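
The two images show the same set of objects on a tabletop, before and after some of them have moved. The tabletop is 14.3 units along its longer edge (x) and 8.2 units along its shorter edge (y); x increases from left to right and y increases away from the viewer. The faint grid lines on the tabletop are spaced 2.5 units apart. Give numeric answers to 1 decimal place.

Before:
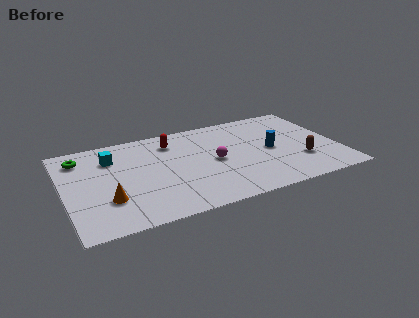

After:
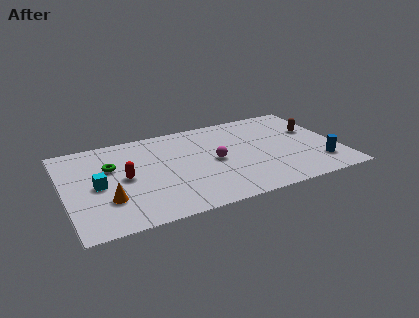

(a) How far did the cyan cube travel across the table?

2.4

The cyan cube was near (2.6, 6.1) before and (1.7, 3.9) after, so it travelled √(0.9² + 2.2²) ≈ 2.4 units.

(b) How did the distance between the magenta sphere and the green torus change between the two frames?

-1.8

They were about 7.3 units apart before and 5.5 after — 1.8 units closer together.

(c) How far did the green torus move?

2.0

The green torus moved from about (1.0, 6.6) to (2.5, 5.3), a distance of √(1.5² + 1.3²) ≈ 2.0.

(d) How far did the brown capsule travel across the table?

2.8

The brown capsule was near (12.2, 2.5) before and (13.2, 5.1) after, so it travelled √(1.0² + 2.6²) ≈ 2.8 units.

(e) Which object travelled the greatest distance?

the red capsule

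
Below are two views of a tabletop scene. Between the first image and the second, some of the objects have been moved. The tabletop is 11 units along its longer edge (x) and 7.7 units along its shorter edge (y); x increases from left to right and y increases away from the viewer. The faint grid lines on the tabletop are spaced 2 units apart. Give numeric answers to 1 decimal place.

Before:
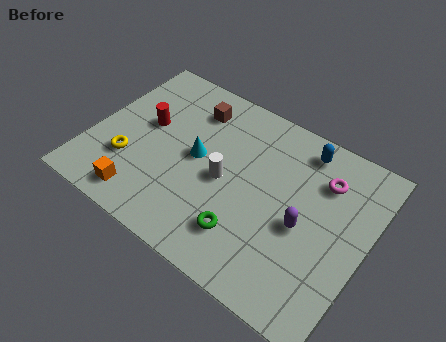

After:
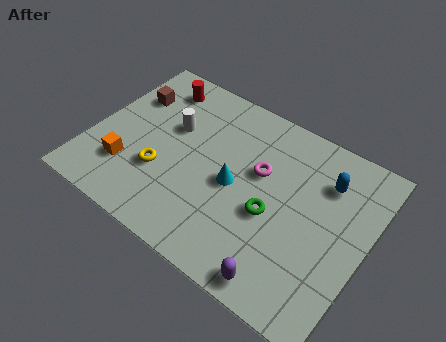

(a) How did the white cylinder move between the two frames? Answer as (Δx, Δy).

(-2.4, 1.2)

The white cylinder was at about (5.4, 3.6) and moved to about (3.0, 4.8).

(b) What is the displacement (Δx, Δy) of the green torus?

(0.8, 1.4)

The green torus started near (6.6, 1.8) and ended near (7.4, 3.2).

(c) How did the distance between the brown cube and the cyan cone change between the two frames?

+2.8

They were about 2.2 units apart before and 5.0 after — 2.8 units further apart.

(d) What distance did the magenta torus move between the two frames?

2.6

The magenta torus was near (9.0, 5.7) before and (6.6, 4.7) after, so it travelled √(2.4² + 1.0²) ≈ 2.6 units.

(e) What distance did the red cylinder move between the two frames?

2.0

From (2.0, 4.4) to (2.0, 6.4), the red cylinder covered √(0.0² + 2.0²) ≈ 2.0 units.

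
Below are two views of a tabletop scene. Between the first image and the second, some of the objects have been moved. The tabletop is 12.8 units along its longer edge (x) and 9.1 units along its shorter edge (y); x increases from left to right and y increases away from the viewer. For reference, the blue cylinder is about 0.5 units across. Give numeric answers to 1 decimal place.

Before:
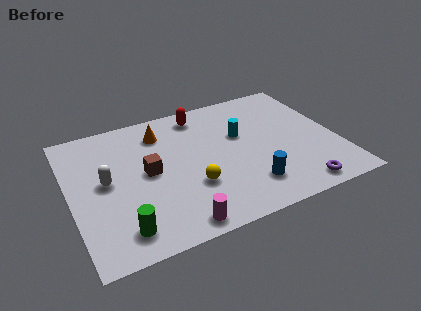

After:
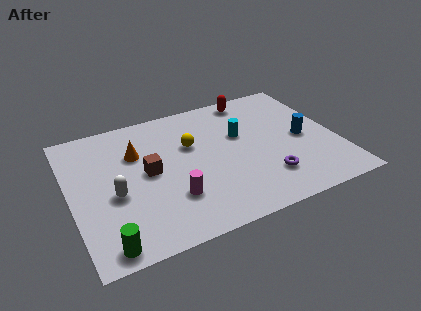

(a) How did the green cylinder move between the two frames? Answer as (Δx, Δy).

(-0.8, -0.6)

The green cylinder was at about (2.1, 1.5) and moved to about (1.3, 0.9).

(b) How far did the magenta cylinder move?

1.7

The magenta cylinder was near (4.6, 0.9) before and (4.6, 2.6) after, so it travelled √(0.0² + 1.7²) ≈ 1.7 units.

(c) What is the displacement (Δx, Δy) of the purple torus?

(-1.3, 1.2)

The purple torus started near (10.4, 1.0) and ended near (9.1, 2.2).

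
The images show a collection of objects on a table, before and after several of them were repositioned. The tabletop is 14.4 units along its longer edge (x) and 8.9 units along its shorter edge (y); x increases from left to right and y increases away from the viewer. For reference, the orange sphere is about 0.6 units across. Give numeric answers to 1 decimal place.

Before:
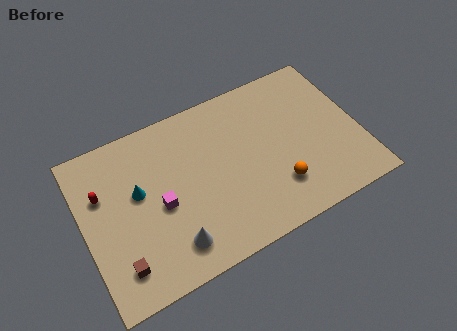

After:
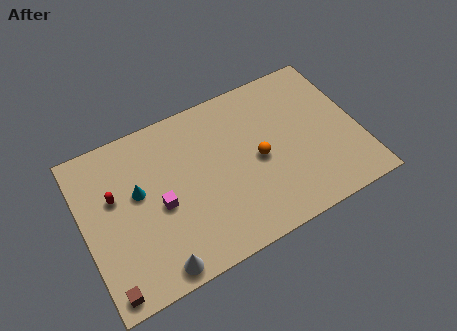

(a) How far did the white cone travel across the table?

1.2

From (4.2, 1.7) to (3.3, 0.9), the white cone covered √(0.9² + 0.8²) ≈ 1.2 units.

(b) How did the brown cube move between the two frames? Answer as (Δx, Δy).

(-0.7, -0.9)

The brown cube started near (1.5, 1.8) and ended near (0.8, 0.9).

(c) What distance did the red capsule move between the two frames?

0.7

From (1.1, 5.9) to (1.7, 5.5), the red capsule covered √(0.6² + 0.4²) ≈ 0.7 units.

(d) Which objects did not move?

the cyan cone and the magenta cube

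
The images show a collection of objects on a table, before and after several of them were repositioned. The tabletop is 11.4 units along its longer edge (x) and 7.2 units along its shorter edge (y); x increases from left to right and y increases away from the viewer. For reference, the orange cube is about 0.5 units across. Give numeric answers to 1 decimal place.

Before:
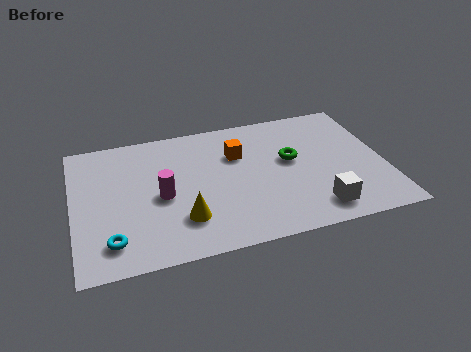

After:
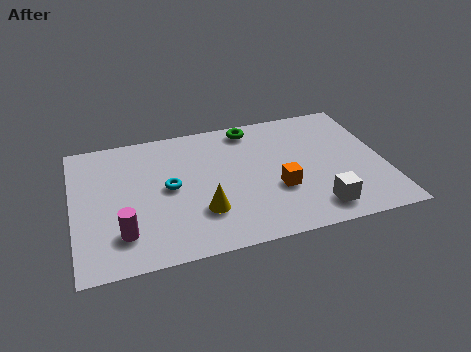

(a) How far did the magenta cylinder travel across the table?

2.2

The magenta cylinder was near (3.2, 3.3) before and (1.7, 1.7) after, so it travelled √(1.5² + 1.6²) ≈ 2.2 units.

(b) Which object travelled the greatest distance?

the cyan torus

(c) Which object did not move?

the white cube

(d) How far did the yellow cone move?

0.7

From (3.9, 1.9) to (4.6, 2.1), the yellow cone covered √(0.7² + 0.2²) ≈ 0.7 units.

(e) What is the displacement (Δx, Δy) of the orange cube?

(1.3, -2.3)

The orange cube started near (6.1, 4.9) and ended near (7.4, 2.6).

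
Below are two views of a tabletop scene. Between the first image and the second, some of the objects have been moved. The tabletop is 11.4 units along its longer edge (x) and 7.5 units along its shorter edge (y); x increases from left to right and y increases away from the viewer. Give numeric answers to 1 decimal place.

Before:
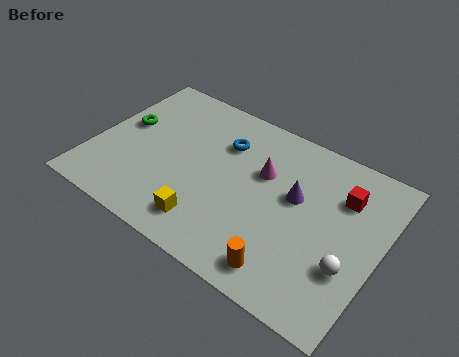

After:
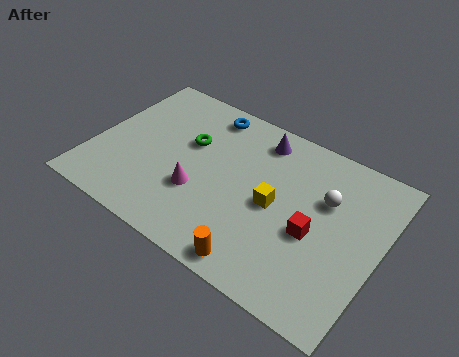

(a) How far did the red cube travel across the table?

2.3

From (9.7, 5.4) to (8.9, 3.2), the red cube covered √(0.8² + 2.2²) ≈ 2.3 units.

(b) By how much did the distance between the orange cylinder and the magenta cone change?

-0.7

The distance was about 4.0 in the first image and 3.3 in the second, so they moved 0.7 units closer together.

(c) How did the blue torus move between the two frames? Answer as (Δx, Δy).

(-0.9, 1.1)

The blue torus started near (4.9, 5.4) and ended near (4.0, 6.5).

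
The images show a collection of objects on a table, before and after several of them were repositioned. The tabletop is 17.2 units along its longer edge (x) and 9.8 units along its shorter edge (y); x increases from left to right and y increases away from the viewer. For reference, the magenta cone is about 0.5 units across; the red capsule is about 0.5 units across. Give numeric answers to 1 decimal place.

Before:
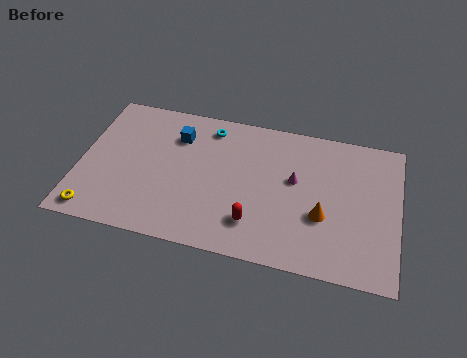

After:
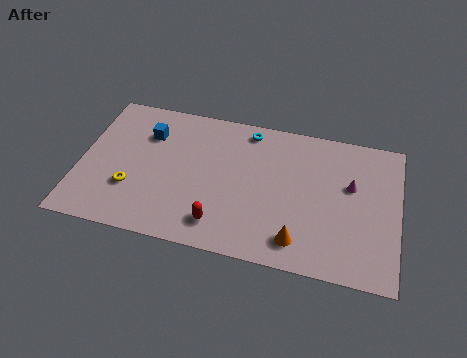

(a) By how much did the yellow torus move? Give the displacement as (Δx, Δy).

(1.8, 2.0)

From the two frames, the yellow torus sits at roughly (1.1, 1.1) before and (2.9, 3.1) after.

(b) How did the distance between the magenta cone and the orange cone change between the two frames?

+2.4

They were about 2.6 units apart before and 5.0 after — 2.4 units further apart.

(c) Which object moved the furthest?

the magenta cone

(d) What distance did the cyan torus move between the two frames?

2.1

From (6.8, 8.3) to (8.9, 8.6), the cyan torus covered √(2.1² + 0.3²) ≈ 2.1 units.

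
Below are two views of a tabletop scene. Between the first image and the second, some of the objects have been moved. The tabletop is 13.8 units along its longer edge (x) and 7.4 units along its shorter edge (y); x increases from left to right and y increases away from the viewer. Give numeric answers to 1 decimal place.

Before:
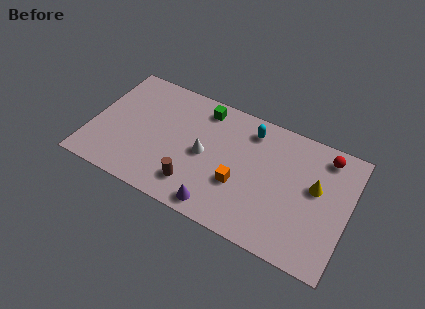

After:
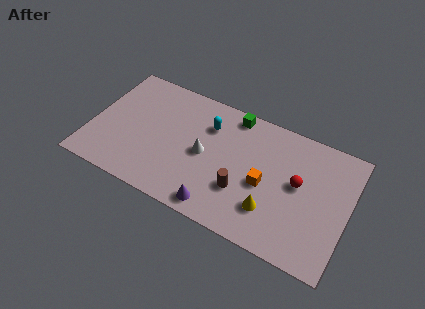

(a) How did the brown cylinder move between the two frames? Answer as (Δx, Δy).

(2.5, 0.8)

The brown cylinder was at about (5.8, 1.6) and moved to about (8.3, 2.4).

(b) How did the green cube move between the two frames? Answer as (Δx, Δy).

(1.6, 0.3)

The green cube started near (5.7, 6.3) and ended near (7.3, 6.6).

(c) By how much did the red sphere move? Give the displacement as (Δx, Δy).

(-1.2, -2.2)

From the two frames, the red sphere sits at roughly (12.3, 6.3) before and (11.1, 4.1) after.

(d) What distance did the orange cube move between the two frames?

1.4

The orange cube moved from about (8.1, 2.7) to (9.4, 3.3), a distance of √(1.3² + 0.6²) ≈ 1.4.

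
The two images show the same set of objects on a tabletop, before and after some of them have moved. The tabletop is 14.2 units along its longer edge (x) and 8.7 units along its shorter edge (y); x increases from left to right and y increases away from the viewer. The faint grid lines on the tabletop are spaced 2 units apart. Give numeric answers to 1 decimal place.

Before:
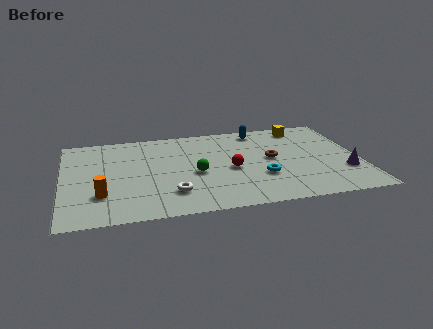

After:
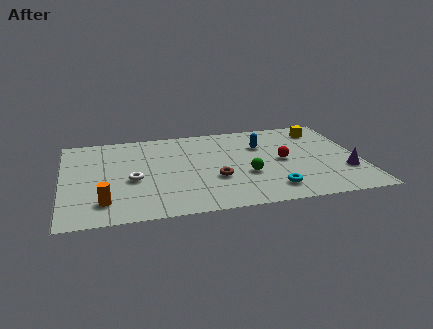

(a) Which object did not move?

the purple cone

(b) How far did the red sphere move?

2.5

The red sphere was near (8.0, 3.9) before and (10.5, 4.3) after, so it travelled √(2.5² + 0.4²) ≈ 2.5 units.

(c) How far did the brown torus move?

3.2

The brown torus moved from about (10.0, 4.6) to (7.2, 3.1), a distance of √(2.8² + 1.5²) ≈ 3.2.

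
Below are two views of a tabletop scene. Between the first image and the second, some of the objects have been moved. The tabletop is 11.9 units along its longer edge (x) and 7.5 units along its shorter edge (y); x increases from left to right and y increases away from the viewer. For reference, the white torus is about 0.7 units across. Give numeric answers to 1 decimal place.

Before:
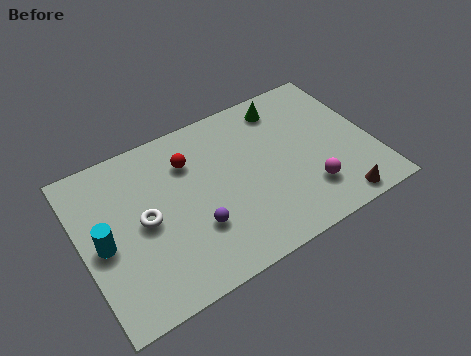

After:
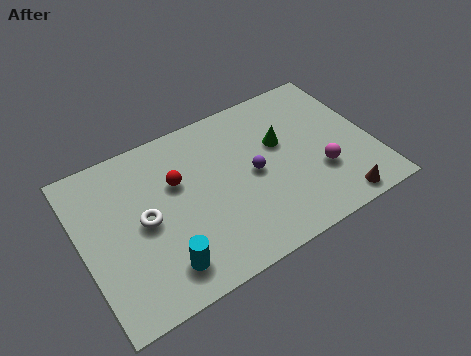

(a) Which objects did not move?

the brown cone and the white torus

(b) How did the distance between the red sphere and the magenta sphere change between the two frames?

+0.4

The distance was about 5.7 in the first image and 6.1 in the second, so they moved 0.4 units further apart.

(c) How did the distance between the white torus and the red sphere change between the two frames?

-0.9

Before: roughly 2.8 units apart; after: 1.9. That's 0.9 units closer together.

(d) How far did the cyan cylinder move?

3.0

From (0.8, 3.5) to (2.9, 1.4), the cyan cylinder covered √(2.1² + 2.1²) ≈ 3.0 units.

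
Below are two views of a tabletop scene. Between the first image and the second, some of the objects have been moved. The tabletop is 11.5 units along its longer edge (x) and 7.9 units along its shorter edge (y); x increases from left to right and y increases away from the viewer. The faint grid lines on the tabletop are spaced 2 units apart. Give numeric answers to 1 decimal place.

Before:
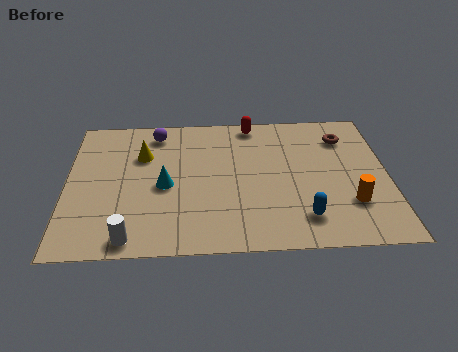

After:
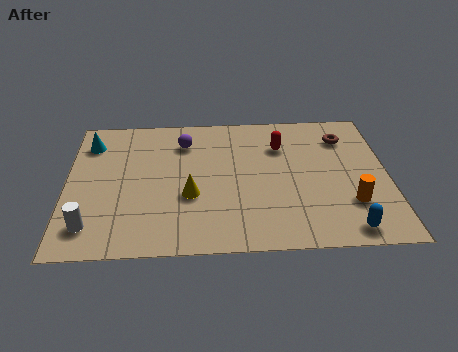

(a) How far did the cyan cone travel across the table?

3.7

The cyan cone moved from about (3.5, 3.6) to (0.8, 6.2), a distance of √(2.7² + 2.6²) ≈ 3.7.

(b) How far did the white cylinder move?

1.6

From (2.3, 0.8) to (0.9, 1.5), the white cylinder covered √(1.4² + 0.7²) ≈ 1.6 units.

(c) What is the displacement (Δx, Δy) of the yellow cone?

(1.7, -2.4)

The yellow cone started near (2.7, 5.4) and ended near (4.4, 3.0).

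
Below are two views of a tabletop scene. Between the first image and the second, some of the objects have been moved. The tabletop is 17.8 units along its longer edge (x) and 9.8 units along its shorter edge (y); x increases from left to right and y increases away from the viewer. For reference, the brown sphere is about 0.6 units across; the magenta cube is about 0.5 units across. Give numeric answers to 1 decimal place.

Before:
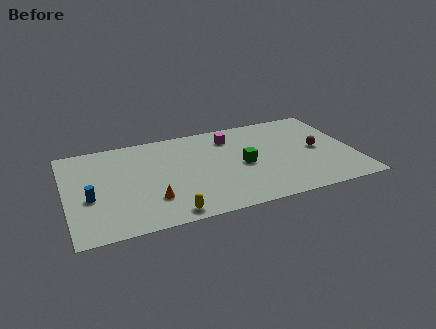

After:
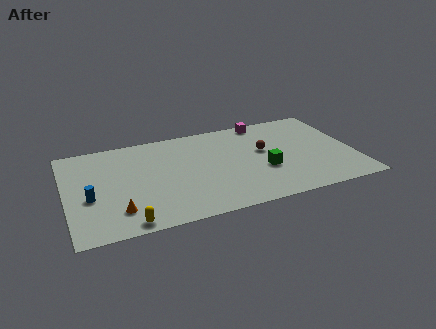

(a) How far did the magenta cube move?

2.5

From (10.4, 7.8) to (12.6, 8.9), the magenta cube covered √(2.2² + 1.1²) ≈ 2.5 units.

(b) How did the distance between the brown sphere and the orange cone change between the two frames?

-0.8

The distance was about 10.7 in the first image and 9.9 in the second, so they moved 0.8 units closer together.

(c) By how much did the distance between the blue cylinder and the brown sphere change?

-3.2

Before: roughly 14.2 units apart; after: 11.0. That's 3.2 units closer together.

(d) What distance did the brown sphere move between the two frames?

3.4

The brown sphere was near (15.6, 4.9) before and (12.3, 5.7) after, so it travelled √(3.3² + 0.8²) ≈ 3.4 units.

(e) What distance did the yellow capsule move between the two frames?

2.5

The yellow capsule moved from about (6.0, 1.0) to (3.5, 0.9), a distance of √(2.5² + 0.1²) ≈ 2.5.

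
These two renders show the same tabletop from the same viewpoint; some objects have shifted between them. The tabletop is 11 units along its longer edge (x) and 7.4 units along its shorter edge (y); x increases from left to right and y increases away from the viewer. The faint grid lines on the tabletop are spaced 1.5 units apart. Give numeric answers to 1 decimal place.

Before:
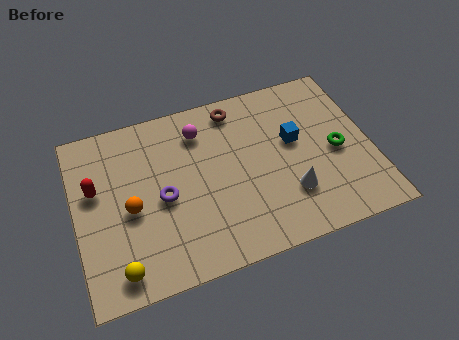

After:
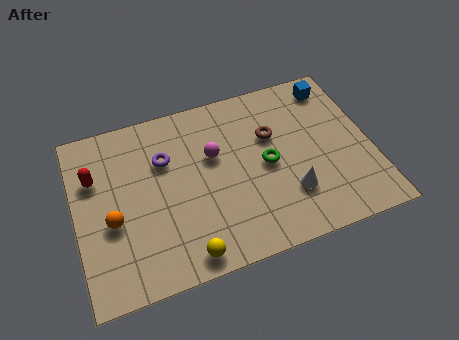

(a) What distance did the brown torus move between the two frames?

2.0

From (6.2, 6.4) to (7.4, 4.8), the brown torus covered √(1.2² + 1.6²) ≈ 2.0 units.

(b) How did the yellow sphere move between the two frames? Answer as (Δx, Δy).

(2.4, -0.2)

The yellow sphere was at about (1.4, 1.0) and moved to about (3.8, 0.8).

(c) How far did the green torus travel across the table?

2.6

The green torus was near (9.7, 3.4) before and (7.1, 3.6) after, so it travelled √(2.6² + 0.2²) ≈ 2.6 units.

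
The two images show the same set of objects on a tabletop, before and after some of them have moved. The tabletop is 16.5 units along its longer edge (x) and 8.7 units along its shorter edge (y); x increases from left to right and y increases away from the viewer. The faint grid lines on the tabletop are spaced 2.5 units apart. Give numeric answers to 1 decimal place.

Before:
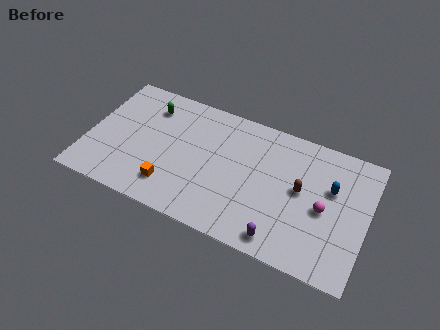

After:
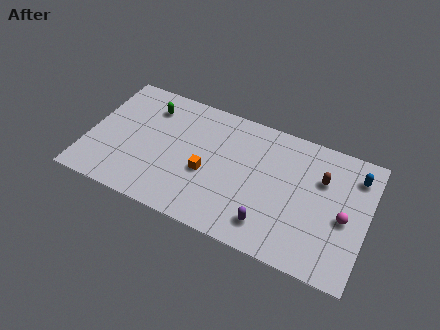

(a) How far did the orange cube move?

2.5

The orange cube was near (5.2, 1.9) before and (7.1, 3.6) after, so it travelled √(1.9² + 1.7²) ≈ 2.5 units.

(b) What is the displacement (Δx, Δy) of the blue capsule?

(1.3, 1.4)

From the two frames, the blue capsule sits at roughly (14.3, 5.5) before and (15.6, 6.9) after.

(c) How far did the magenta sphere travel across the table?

1.2

From (14.0, 4.0) to (15.2, 3.9), the magenta sphere covered √(1.2² + 0.1²) ≈ 1.2 units.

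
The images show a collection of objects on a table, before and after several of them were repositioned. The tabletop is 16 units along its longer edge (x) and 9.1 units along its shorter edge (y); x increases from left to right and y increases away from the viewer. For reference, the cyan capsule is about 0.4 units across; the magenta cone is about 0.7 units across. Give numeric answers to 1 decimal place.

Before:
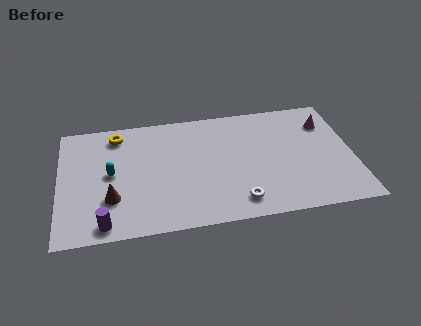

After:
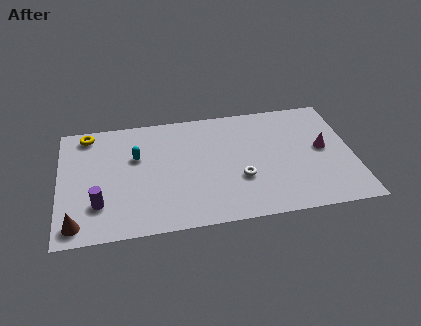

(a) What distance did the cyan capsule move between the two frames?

1.8

From (2.8, 4.7) to (4.2, 5.8), the cyan capsule covered √(1.4² + 1.1²) ≈ 1.8 units.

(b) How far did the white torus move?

1.7

The white torus moved from about (9.6, 1.5) to (9.8, 3.2), a distance of √(0.2² + 1.7²) ≈ 1.7.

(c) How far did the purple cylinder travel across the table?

1.5

From (2.4, 1.0) to (2.1, 2.5), the purple cylinder covered √(0.3² + 1.5²) ≈ 1.5 units.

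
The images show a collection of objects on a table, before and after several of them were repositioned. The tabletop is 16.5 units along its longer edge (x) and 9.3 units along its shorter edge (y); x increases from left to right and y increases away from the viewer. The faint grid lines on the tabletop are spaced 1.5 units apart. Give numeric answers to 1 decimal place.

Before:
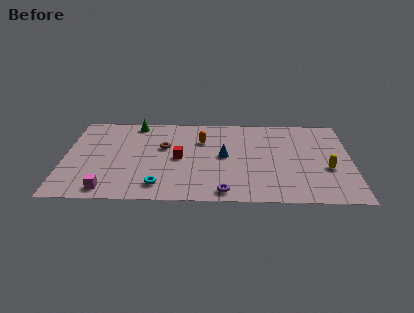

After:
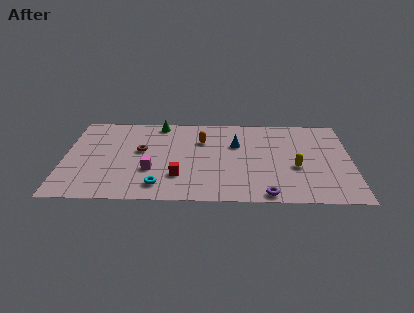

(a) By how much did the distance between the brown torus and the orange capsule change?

+1.4

They were about 2.3 units apart before and 3.7 after — 1.4 units further apart.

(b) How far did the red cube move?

1.9

The red cube was near (6.6, 4.5) before and (6.6, 2.6) after, so it travelled √(0.0² + 1.9²) ≈ 1.9 units.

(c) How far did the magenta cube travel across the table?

3.2

From (2.6, 1.1) to (5.0, 3.2), the magenta cube covered √(2.4² + 2.1²) ≈ 3.2 units.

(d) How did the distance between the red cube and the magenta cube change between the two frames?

-3.5

Before: roughly 5.2 units apart; after: 1.7. That's 3.5 units closer together.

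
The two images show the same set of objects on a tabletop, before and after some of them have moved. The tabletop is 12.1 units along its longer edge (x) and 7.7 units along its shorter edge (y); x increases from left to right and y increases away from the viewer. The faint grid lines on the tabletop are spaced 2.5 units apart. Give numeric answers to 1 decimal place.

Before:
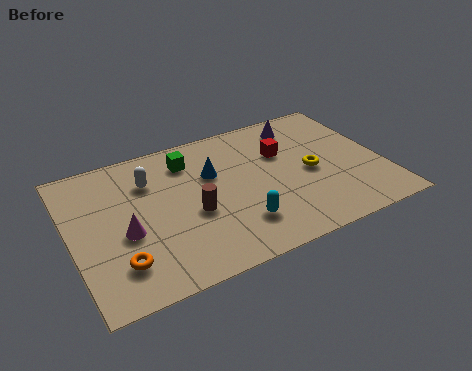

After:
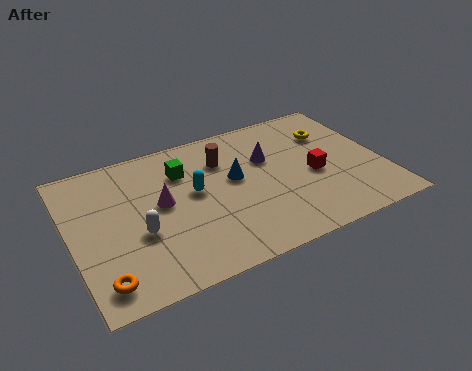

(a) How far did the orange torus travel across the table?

0.9

The orange torus moved from about (1.6, 1.8) to (0.9, 1.2), a distance of √(0.7² + 0.6²) ≈ 0.9.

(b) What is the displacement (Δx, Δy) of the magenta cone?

(1.5, 1.0)

The magenta cone was at about (2.0, 3.2) and moved to about (3.5, 4.2).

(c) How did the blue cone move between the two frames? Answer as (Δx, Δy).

(0.8, -0.6)

The blue cone was at about (5.6, 5.0) and moved to about (6.4, 4.4).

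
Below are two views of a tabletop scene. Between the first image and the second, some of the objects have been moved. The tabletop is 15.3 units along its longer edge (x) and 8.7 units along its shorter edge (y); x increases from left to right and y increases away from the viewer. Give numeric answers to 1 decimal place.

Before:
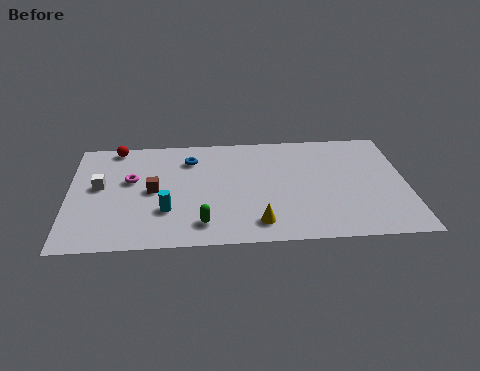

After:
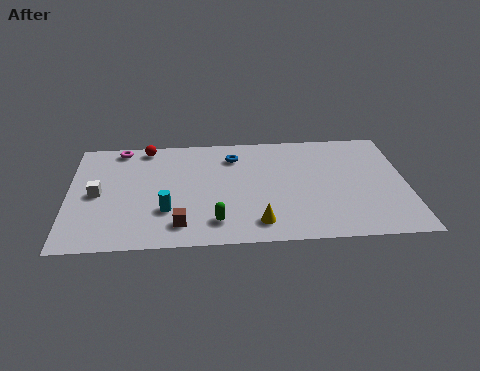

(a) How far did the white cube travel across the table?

0.6

From (1.4, 4.8) to (1.3, 4.2), the white cube covered √(0.1² + 0.6²) ≈ 0.6 units.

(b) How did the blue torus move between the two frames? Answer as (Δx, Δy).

(2.0, 0.1)

The blue torus was at about (5.5, 6.7) and moved to about (7.5, 6.8).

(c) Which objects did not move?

the cyan cylinder and the yellow cone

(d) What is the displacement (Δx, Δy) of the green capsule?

(0.6, 0.1)

From the two frames, the green capsule sits at roughly (6.0, 1.6) before and (6.6, 1.7) after.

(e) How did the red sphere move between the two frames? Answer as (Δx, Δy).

(1.4, -0.1)

The red sphere was at about (2.1, 7.9) and moved to about (3.5, 7.8).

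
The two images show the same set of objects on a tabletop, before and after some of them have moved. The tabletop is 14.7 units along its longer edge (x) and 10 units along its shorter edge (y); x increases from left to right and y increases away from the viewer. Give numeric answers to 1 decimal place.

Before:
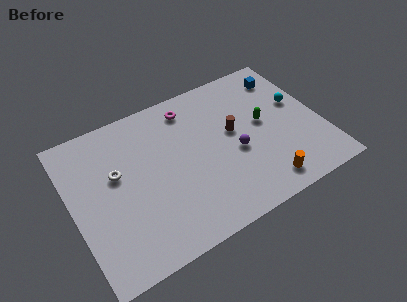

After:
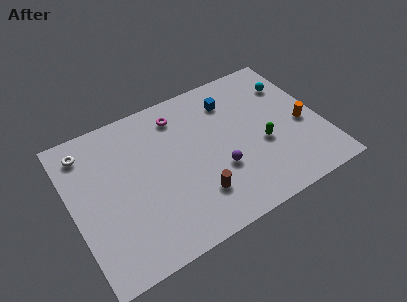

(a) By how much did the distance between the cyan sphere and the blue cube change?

+1.4

They were about 2.2 units apart before and 3.6 after — 1.4 units further apart.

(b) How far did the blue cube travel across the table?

3.4

From (13.2, 8.1) to (9.8, 7.8), the blue cube covered √(3.4² + 0.3²) ≈ 3.4 units.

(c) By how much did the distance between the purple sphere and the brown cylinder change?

+0.4

The distance was about 1.4 in the first image and 1.8 in the second, so they moved 0.4 units further apart.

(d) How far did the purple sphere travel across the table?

1.3

The purple sphere moved from about (9.5, 4.2) to (8.4, 3.5), a distance of √(1.1² + 0.7²) ≈ 1.3.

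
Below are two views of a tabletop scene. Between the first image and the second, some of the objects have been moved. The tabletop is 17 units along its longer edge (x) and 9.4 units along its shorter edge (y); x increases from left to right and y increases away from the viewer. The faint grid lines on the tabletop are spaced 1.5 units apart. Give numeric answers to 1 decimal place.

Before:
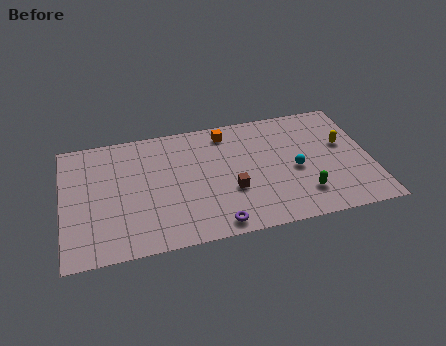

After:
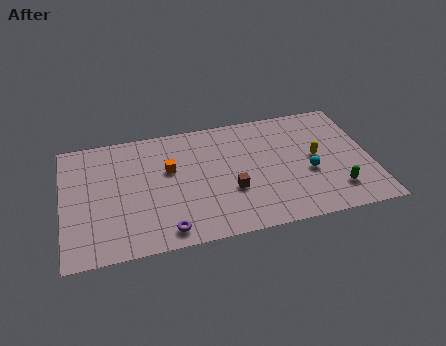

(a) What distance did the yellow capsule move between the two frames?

1.7

From (15.6, 5.6) to (14.0, 4.9), the yellow capsule covered √(1.6² + 0.7²) ≈ 1.7 units.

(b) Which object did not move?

the brown cube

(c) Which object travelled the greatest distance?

the orange cube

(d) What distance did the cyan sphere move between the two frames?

0.8

The cyan sphere was near (12.8, 4.2) before and (13.5, 3.8) after, so it travelled √(0.7² + 0.4²) ≈ 0.8 units.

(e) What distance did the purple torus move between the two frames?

2.7

From (8.2, 1.0) to (5.5, 1.2), the purple torus covered √(2.7² + 0.2²) ≈ 2.7 units.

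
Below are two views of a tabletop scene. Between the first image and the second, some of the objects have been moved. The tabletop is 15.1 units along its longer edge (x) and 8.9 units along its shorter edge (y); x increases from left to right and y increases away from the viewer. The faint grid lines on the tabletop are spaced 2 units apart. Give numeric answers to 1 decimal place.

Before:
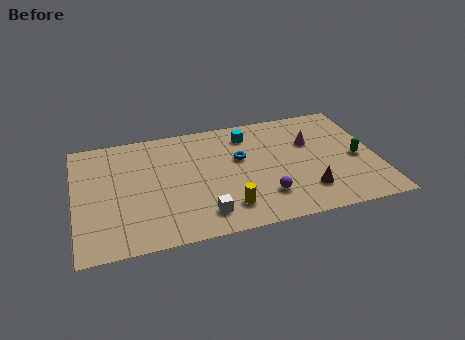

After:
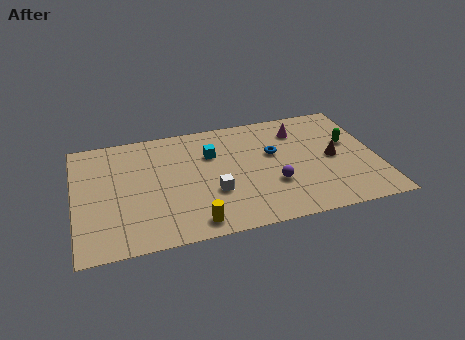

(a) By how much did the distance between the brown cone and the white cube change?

+1.0

The distance was about 5.2 in the first image and 6.2 in the second, so they moved 1.0 units further apart.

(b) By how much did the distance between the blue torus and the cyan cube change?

+1.3

They were about 1.9 units apart before and 3.2 after — 1.3 units further apart.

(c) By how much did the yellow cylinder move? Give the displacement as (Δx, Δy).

(-1.7, -0.7)

The yellow cylinder started near (7.4, 1.8) and ended near (5.7, 1.1).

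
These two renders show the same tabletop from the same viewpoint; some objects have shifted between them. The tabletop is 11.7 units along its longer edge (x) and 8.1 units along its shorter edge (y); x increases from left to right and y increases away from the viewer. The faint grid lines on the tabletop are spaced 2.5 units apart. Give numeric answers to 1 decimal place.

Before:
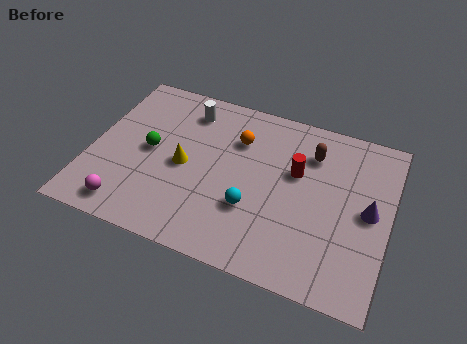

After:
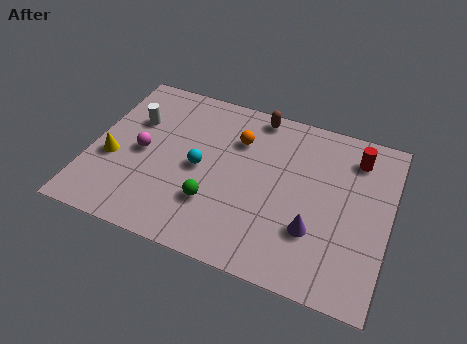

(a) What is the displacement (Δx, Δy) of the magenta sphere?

(0.2, 2.8)

From the two frames, the magenta sphere sits at roughly (1.8, 1.1) before and (2.0, 3.9) after.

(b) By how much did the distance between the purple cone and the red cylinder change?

+1.2

They were about 3.0 units apart before and 4.2 after — 1.2 units further apart.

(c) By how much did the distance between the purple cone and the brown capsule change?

+2.4

The distance was about 3.1 in the first image and 5.5 in the second, so they moved 2.4 units further apart.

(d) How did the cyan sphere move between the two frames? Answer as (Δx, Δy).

(-2.2, 1.2)

The cyan sphere started near (6.5, 2.7) and ended near (4.3, 3.9).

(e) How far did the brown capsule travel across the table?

2.6

The brown capsule was near (8.5, 6.1) before and (6.2, 7.3) after, so it travelled √(2.3² + 1.2²) ≈ 2.6 units.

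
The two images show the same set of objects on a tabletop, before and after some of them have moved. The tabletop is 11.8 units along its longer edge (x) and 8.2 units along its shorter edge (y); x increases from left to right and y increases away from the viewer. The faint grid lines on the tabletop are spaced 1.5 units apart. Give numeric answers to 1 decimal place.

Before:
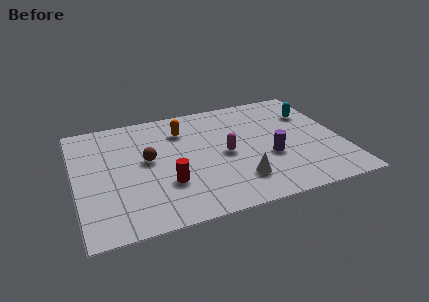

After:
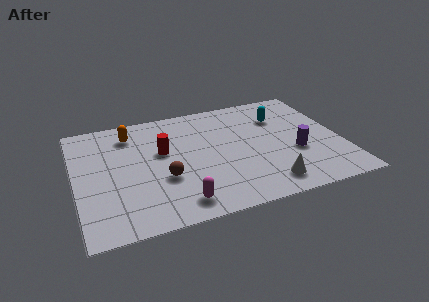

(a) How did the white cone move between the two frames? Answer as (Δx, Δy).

(1.2, -0.6)

The white cone started near (7.0, 1.9) and ended near (8.2, 1.3).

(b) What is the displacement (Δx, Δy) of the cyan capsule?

(-1.4, 0.1)

The cyan capsule was at about (10.7, 5.8) and moved to about (9.3, 5.9).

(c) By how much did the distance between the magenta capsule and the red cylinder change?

+0.7

Before: roughly 3.0 units apart; after: 3.7. That's 0.7 units further apart.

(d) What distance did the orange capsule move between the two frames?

2.3

The orange capsule moved from about (4.9, 6.2) to (2.6, 6.6), a distance of √(2.3² + 0.4²) ≈ 2.3.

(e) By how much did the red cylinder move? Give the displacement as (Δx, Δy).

(0.0, 2.3)

From the two frames, the red cylinder sits at roughly (3.9, 2.6) before and (3.9, 4.9) after.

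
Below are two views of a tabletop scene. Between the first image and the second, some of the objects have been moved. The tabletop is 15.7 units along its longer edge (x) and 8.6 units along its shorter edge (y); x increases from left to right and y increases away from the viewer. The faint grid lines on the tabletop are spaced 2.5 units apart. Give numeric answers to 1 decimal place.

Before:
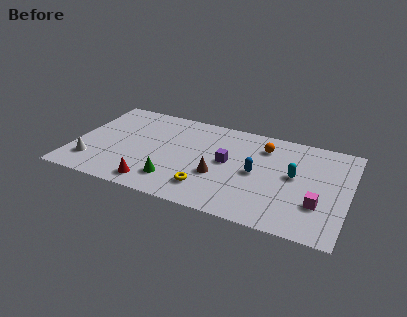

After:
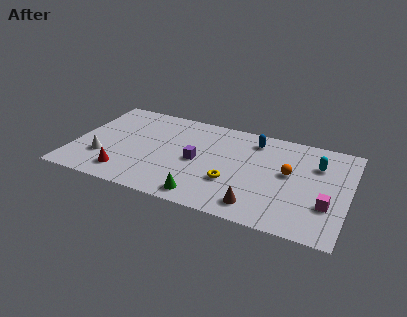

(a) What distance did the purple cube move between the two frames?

1.8

From (8.8, 4.6) to (7.1, 4.1), the purple cube covered √(1.7² + 0.5²) ≈ 1.8 units.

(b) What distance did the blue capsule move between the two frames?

2.9

The blue capsule was near (10.5, 4.2) before and (10.1, 7.1) after, so it travelled √(0.4² + 2.9²) ≈ 2.9 units.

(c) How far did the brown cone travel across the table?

3.0

The brown cone was near (8.4, 3.2) before and (10.8, 1.4) after, so it travelled √(2.4² + 1.8²) ≈ 3.0 units.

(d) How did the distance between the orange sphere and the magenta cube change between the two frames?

-2.2

The distance was about 5.2 in the first image and 3.0 in the second, so they moved 2.2 units closer together.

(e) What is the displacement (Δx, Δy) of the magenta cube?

(0.5, 0.1)

The magenta cube started near (14.1, 2.7) and ended near (14.6, 2.8).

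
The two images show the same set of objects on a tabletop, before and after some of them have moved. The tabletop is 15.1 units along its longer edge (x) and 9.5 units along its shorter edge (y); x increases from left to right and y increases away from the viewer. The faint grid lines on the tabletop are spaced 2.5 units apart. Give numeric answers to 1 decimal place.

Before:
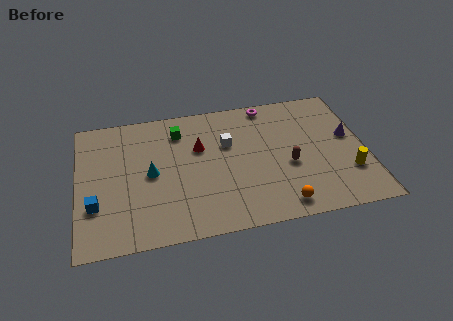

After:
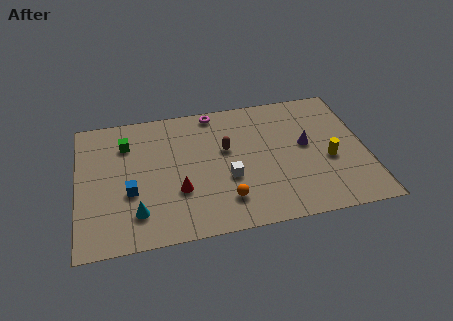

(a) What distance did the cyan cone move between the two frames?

2.7

The cyan cone moved from about (3.8, 4.7) to (3.0, 2.1), a distance of √(0.8² + 2.6²) ≈ 2.7.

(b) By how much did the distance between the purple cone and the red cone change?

-0.8

Before: roughly 7.9 units apart; after: 7.1. That's 0.8 units closer together.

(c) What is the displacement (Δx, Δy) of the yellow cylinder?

(-1.0, 1.1)

The yellow cylinder was at about (14.1, 2.8) and moved to about (13.1, 3.9).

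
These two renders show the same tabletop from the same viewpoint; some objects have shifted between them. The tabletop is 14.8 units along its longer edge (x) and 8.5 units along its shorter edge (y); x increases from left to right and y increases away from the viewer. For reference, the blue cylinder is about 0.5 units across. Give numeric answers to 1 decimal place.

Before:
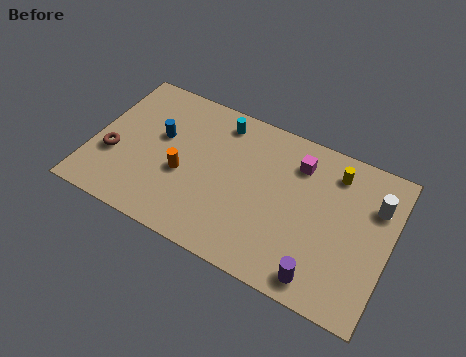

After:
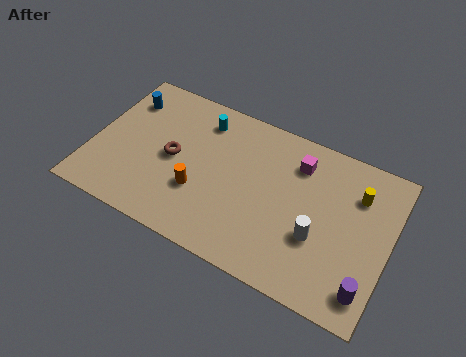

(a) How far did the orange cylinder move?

1.1

The orange cylinder moved from about (4.6, 3.5) to (5.5, 2.9), a distance of √(0.9² + 0.6²) ≈ 1.1.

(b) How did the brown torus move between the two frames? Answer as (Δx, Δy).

(2.9, 1.1)

The brown torus started near (1.1, 3.1) and ended near (4.0, 4.2).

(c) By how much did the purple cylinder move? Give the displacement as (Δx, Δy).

(2.2, 0.4)

From the two frames, the purple cylinder sits at roughly (11.8, 1.1) before and (14.0, 1.5) after.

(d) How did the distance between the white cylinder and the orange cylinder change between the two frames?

-3.7

The distance was about 9.6 in the first image and 5.9 in the second, so they moved 3.7 units closer together.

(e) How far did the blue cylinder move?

2.4

The blue cylinder was near (3.2, 5.1) before and (1.2, 6.5) after, so it travelled √(2.0² + 1.4²) ≈ 2.4 units.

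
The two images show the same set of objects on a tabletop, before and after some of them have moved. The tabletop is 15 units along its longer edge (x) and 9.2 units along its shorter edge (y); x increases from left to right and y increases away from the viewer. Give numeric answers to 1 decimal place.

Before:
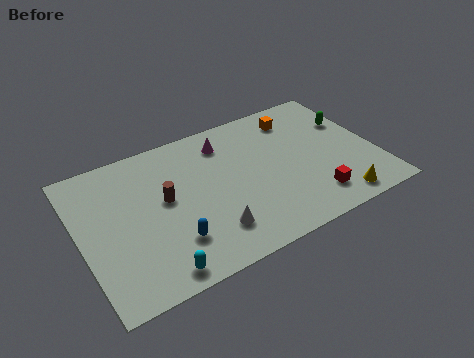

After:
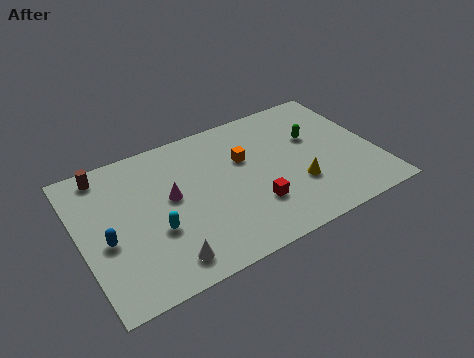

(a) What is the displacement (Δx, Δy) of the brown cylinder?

(-2.7, 3.0)

The brown cylinder was at about (4.3, 5.1) and moved to about (1.6, 8.1).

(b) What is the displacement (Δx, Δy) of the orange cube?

(-3.0, -1.6)

The orange cube was at about (11.5, 7.5) and moved to about (8.5, 5.9).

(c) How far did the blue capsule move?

3.4

The blue capsule was near (4.3, 2.4) before and (1.2, 3.9) after, so it travelled √(3.1² + 1.5²) ≈ 3.4 units.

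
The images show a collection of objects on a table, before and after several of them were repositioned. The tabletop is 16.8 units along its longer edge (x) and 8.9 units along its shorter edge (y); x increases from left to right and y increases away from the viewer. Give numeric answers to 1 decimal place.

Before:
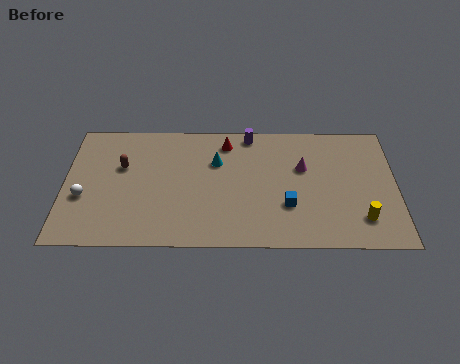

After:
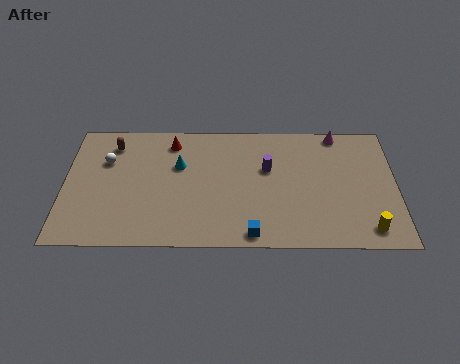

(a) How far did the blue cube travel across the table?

2.7

The blue cube moved from about (11.3, 2.9) to (9.5, 0.9), a distance of √(1.8² + 2.0²) ≈ 2.7.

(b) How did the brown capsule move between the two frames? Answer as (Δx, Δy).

(-0.5, 1.6)

From the two frames, the brown capsule sits at roughly (2.9, 5.6) before and (2.4, 7.2) after.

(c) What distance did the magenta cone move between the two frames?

3.1

From (12.1, 5.6) to (13.9, 8.1), the magenta cone covered √(1.8² + 2.5²) ≈ 3.1 units.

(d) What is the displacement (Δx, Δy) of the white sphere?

(1.1, 2.6)

The white sphere was at about (1.0, 3.4) and moved to about (2.1, 6.0).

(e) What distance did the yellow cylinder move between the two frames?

0.8

The yellow cylinder was near (15.0, 2.0) before and (15.3, 1.3) after, so it travelled √(0.3² + 0.7²) ≈ 0.8 units.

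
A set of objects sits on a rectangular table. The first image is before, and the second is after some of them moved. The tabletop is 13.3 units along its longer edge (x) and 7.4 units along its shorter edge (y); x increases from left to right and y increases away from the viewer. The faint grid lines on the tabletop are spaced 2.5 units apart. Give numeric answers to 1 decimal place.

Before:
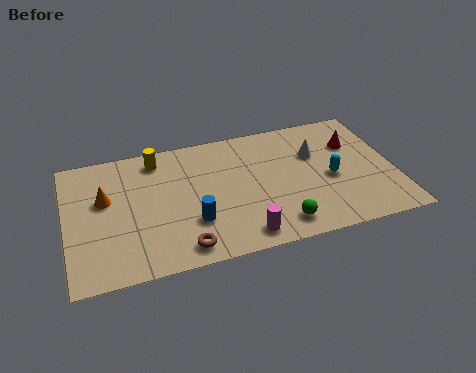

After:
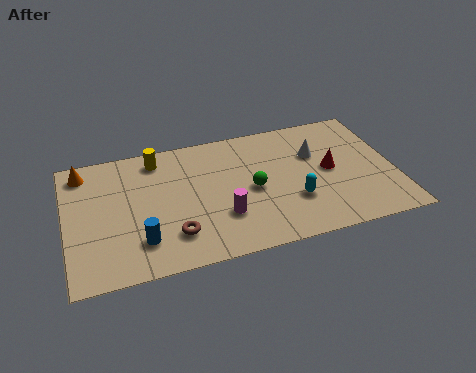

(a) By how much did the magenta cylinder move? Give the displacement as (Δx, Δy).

(-0.7, 1.3)

The magenta cylinder started near (6.9, 1.0) and ended near (6.2, 2.3).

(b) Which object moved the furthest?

the green sphere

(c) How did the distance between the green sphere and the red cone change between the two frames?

-2.0

The distance was about 5.2 in the first image and 3.2 in the second, so they moved 2.0 units closer together.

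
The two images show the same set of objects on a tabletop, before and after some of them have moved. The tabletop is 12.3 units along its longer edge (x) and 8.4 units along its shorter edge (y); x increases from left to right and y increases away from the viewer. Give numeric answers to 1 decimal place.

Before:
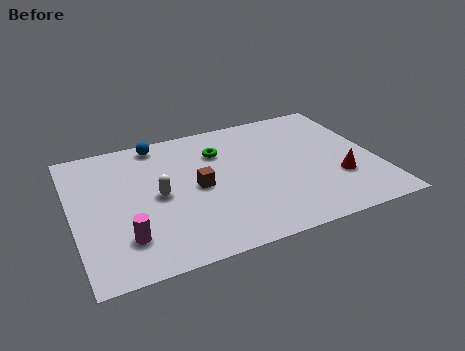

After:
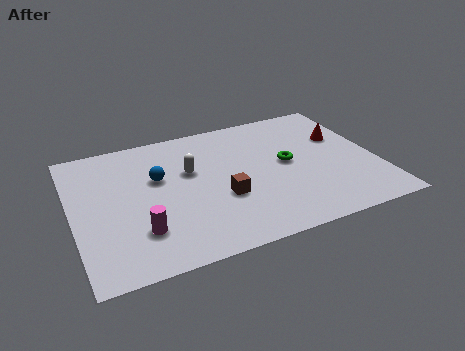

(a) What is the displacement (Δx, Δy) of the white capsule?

(1.4, 1.1)

From the two frames, the white capsule sits at roughly (3.4, 4.1) before and (4.8, 5.2) after.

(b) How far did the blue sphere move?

2.3

The blue sphere was near (3.7, 7.5) before and (3.5, 5.2) after, so it travelled √(0.2² + 2.3²) ≈ 2.3 units.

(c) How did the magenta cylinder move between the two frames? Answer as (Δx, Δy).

(0.6, 0.2)

The magenta cylinder was at about (1.9, 2.0) and moved to about (2.5, 2.2).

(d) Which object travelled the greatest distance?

the green torus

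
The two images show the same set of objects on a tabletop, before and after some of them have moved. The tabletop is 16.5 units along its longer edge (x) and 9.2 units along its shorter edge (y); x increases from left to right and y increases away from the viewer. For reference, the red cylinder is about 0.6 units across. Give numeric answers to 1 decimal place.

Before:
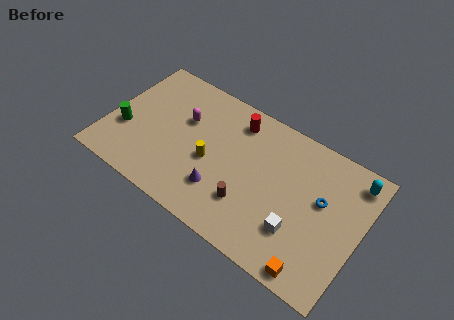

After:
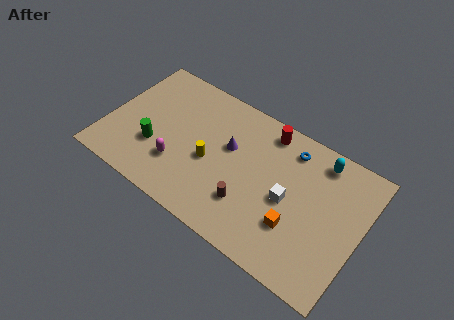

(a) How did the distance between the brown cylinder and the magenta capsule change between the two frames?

-1.2

The distance was about 5.9 in the first image and 4.7 in the second, so they moved 1.2 units closer together.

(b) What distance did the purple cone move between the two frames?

3.1

The purple cone moved from about (7.8, 2.5) to (7.8, 5.6), a distance of √(0.0² + 3.1²) ≈ 3.1.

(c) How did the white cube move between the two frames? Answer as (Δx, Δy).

(-0.9, 1.6)

From the two frames, the white cube sits at roughly (12.8, 2.7) before and (11.9, 4.3) after.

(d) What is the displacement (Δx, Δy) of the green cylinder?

(2.1, -0.2)

The green cylinder started near (1.2, 3.3) and ended near (3.3, 3.1).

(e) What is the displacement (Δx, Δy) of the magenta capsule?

(0.2, -3.2)

The magenta capsule was at about (4.7, 5.9) and moved to about (4.9, 2.7).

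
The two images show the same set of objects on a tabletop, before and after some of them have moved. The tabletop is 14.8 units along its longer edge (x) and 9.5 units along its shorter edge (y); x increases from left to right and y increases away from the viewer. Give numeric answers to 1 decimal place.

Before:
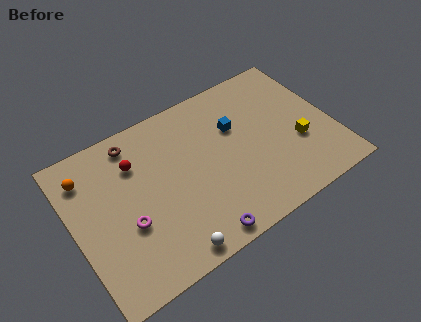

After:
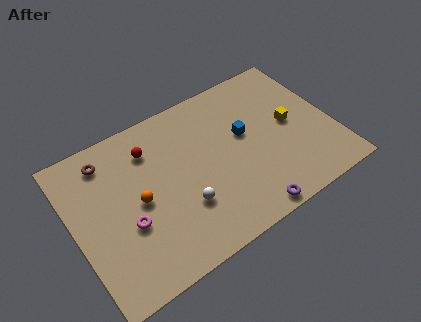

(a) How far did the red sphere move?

1.0

The red sphere was near (3.8, 6.9) before and (4.7, 7.3) after, so it travelled √(0.9² + 0.4²) ≈ 1.0 units.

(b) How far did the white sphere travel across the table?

2.4

The white sphere moved from about (4.7, 0.9) to (5.9, 3.0), a distance of √(1.2² + 2.1²) ≈ 2.4.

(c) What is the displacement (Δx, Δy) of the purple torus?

(2.8, -0.1)

From the two frames, the purple torus sits at roughly (6.4, 0.9) before and (9.2, 0.8) after.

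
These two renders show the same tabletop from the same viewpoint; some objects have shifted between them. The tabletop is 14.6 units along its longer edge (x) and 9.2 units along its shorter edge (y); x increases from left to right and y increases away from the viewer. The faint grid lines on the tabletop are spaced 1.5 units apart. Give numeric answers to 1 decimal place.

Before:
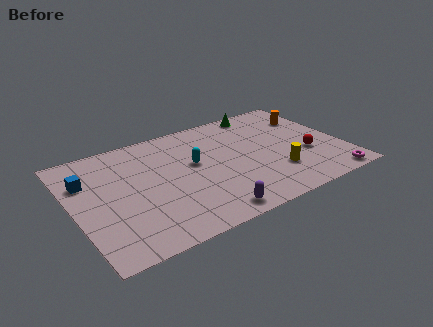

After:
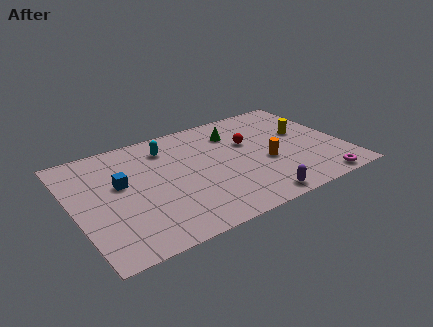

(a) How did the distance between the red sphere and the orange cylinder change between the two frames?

-1.2

They were about 3.4 units apart before and 2.2 after — 1.2 units closer together.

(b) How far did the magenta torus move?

0.7

From (13.4, 0.8) to (12.7, 0.8), the magenta torus covered √(0.7² + 0.0²) ≈ 0.7 units.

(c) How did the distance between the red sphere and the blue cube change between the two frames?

-5.0

The distance was about 12.1 in the first image and 7.1 in the second, so they moved 5.0 units closer together.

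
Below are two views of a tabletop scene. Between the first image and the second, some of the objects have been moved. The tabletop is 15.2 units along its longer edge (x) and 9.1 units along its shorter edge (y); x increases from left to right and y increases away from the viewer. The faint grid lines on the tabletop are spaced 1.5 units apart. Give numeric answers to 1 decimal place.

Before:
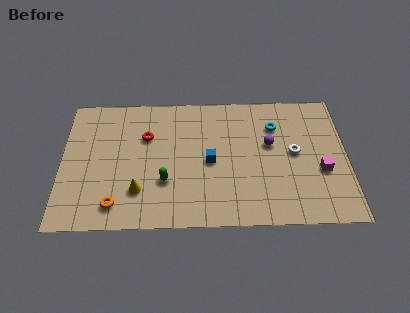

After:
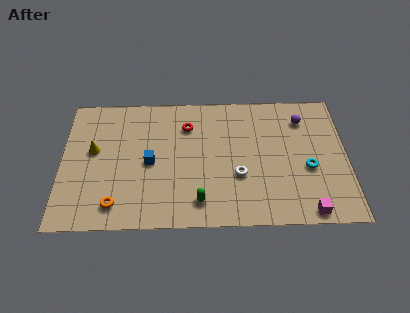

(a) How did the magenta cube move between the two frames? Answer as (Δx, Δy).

(-0.8, -2.7)

From the two frames, the magenta cube sits at roughly (13.8, 3.5) before and (13.0, 0.8) after.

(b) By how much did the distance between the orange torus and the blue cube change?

-2.4

The distance was about 5.7 in the first image and 3.3 in the second, so they moved 2.4 units closer together.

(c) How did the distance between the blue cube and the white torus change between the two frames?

+0.3

Before: roughly 4.5 units apart; after: 4.8. That's 0.3 units further apart.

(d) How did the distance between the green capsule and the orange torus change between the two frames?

+1.4

The distance was about 3.0 in the first image and 4.4 in the second, so they moved 1.4 units further apart.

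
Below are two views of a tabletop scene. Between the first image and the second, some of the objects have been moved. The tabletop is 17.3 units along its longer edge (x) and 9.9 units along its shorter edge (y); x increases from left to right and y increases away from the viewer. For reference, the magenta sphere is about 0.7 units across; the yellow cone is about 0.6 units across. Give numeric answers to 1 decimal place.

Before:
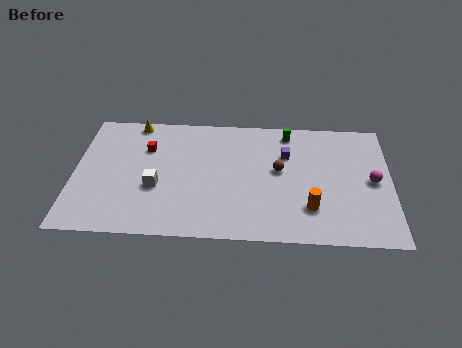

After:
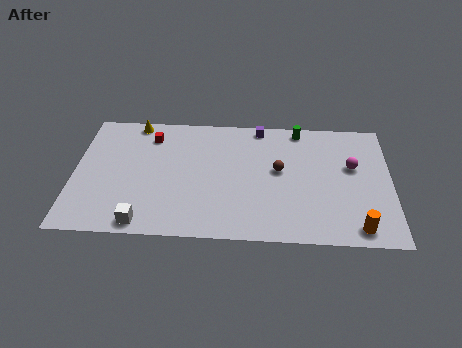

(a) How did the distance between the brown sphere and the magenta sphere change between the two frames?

-1.1

Before: roughly 5.1 units apart; after: 4.0. That's 1.1 units closer together.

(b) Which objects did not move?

the yellow cone and the brown sphere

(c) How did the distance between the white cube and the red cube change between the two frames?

+3.7

The distance was about 3.2 in the first image and 6.9 in the second, so they moved 3.7 units further apart.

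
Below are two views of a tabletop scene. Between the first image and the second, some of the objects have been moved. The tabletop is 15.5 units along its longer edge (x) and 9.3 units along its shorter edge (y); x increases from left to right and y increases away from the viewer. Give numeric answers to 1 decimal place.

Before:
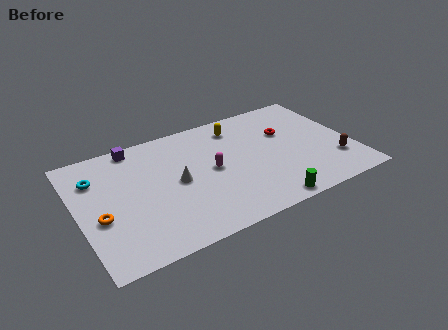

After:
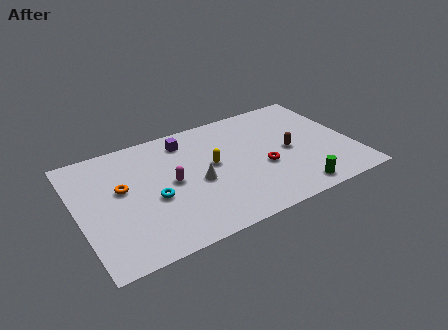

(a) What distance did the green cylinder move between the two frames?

1.7

From (10.0, 0.8) to (11.7, 1.1), the green cylinder covered √(1.7² + 0.3²) ≈ 1.7 units.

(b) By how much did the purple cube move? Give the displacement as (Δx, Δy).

(2.8, -0.7)

The purple cube was at about (3.6, 8.4) and moved to about (6.4, 7.7).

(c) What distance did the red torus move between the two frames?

2.9

From (12.0, 6.0) to (10.3, 3.7), the red torus covered √(1.7² + 2.3²) ≈ 2.9 units.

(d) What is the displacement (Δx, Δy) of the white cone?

(1.1, -0.5)

The white cone started near (5.5, 4.6) and ended near (6.6, 4.1).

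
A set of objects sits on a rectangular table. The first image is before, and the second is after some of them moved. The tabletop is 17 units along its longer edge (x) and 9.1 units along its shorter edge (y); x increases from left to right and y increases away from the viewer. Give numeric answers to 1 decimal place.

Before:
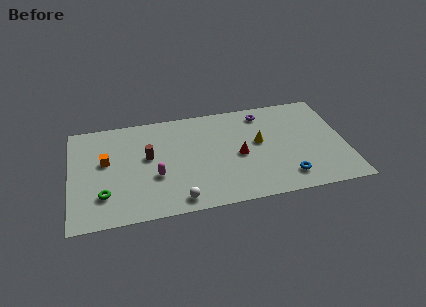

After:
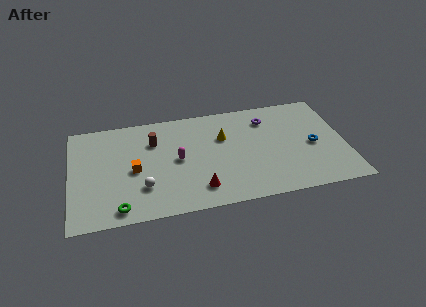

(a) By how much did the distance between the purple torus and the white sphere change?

+0.4

Before: roughly 8.7 units apart; after: 9.1. That's 0.4 units further apart.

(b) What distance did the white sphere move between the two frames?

2.6

The white sphere was near (6.5, 1.1) before and (4.4, 2.6) after, so it travelled √(2.1² + 1.5²) ≈ 2.6 units.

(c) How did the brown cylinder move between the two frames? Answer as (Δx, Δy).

(0.4, 1.3)

The brown cylinder started near (4.8, 5.2) and ended near (5.2, 6.5).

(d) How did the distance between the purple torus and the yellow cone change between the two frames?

+0.4

The distance was about 2.6 in the first image and 3.0 in the second, so they moved 0.4 units further apart.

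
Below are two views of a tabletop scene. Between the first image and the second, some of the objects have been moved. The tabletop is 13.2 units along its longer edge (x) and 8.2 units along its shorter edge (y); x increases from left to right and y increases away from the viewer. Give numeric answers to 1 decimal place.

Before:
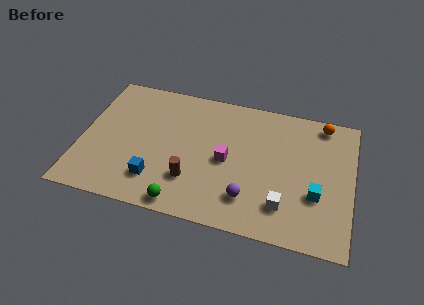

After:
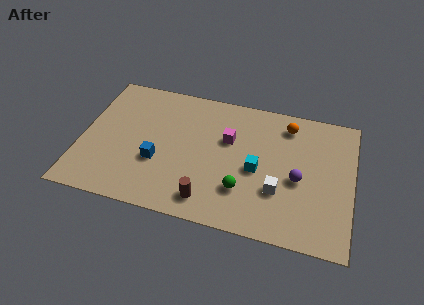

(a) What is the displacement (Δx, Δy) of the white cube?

(-0.3, 0.8)

From the two frames, the white cube sits at roughly (10.0, 1.9) before and (9.7, 2.7) after.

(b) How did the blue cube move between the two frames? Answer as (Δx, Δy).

(0.0, 1.1)

From the two frames, the blue cube sits at roughly (3.8, 1.9) before and (3.8, 3.0) after.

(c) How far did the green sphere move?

3.2

The green sphere moved from about (5.2, 0.8) to (8.0, 2.3), a distance of √(2.8² + 1.5²) ≈ 3.2.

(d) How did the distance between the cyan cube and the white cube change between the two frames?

-0.3

The distance was about 1.8 in the first image and 1.5 in the second, so they moved 0.3 units closer together.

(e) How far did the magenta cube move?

1.3

The magenta cube was near (7.1, 3.9) before and (7.1, 5.2) after, so it travelled √(0.0² + 1.3²) ≈ 1.3 units.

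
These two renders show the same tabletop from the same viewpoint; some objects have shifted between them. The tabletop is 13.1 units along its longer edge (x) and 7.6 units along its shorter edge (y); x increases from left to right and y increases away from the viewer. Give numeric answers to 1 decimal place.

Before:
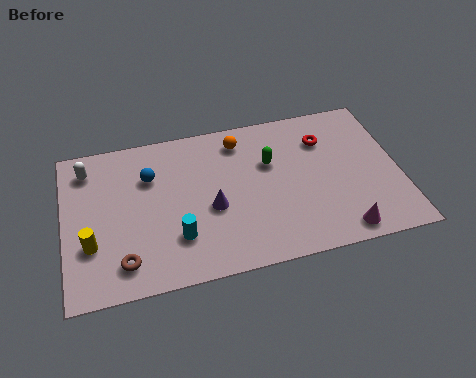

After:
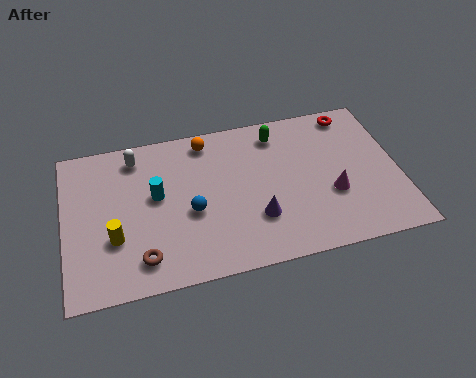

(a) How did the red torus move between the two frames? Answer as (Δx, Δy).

(1.2, 1.1)

The red torus started near (10.3, 5.6) and ended near (11.5, 6.7).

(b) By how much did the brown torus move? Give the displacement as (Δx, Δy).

(0.7, 0.0)

From the two frames, the brown torus sits at roughly (2.2, 1.4) before and (2.9, 1.4) after.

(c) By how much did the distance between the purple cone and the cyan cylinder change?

+2.5

They were about 1.8 units apart before and 4.3 after — 2.5 units further apart.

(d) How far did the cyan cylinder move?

2.3

The cyan cylinder was near (4.3, 2.1) before and (3.6, 4.3) after, so it travelled √(0.7² + 2.2²) ≈ 2.3 units.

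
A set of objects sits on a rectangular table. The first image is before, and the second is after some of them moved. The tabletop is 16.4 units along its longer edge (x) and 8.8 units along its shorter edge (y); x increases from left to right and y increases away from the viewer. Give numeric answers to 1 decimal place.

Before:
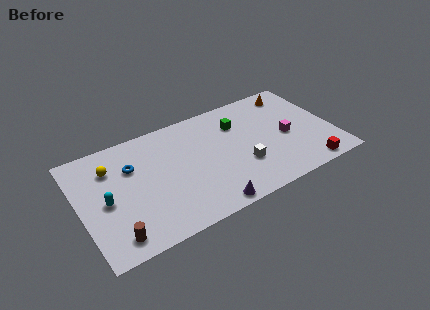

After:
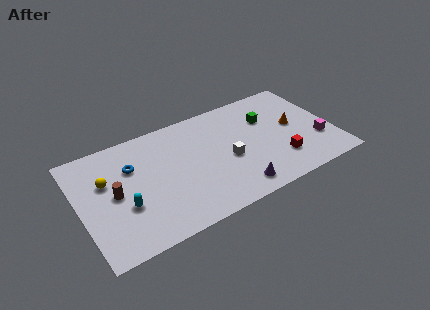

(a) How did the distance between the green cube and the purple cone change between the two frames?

-0.8

They were about 6.3 units apart before and 5.5 after — 0.8 units closer together.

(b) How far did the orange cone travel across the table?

2.8

The orange cone was near (14.4, 7.5) before and (14.0, 4.7) after, so it travelled √(0.4² + 2.8²) ≈ 2.8 units.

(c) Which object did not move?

the blue torus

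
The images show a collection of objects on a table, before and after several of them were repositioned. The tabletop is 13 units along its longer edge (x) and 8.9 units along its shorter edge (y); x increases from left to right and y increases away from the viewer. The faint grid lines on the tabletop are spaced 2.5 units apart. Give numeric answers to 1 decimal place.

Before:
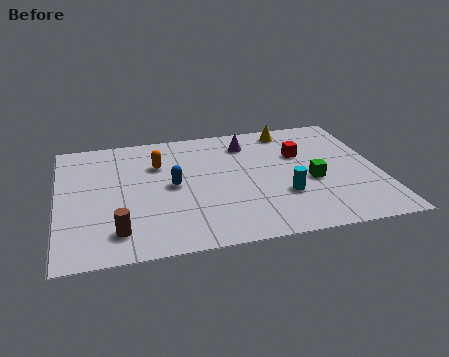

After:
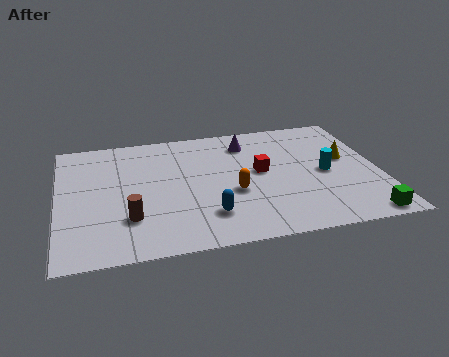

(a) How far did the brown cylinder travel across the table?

0.9

The brown cylinder moved from about (2.3, 1.7) to (2.8, 2.5), a distance of √(0.5² + 0.8²) ≈ 0.9.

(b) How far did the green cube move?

3.4

The green cube was near (10.2, 3.7) before and (12.0, 0.8) after, so it travelled √(1.8² + 2.9²) ≈ 3.4 units.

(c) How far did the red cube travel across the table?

2.0

The red cube moved from about (9.9, 5.8) to (8.2, 4.8), a distance of √(1.7² + 1.0²) ≈ 2.0.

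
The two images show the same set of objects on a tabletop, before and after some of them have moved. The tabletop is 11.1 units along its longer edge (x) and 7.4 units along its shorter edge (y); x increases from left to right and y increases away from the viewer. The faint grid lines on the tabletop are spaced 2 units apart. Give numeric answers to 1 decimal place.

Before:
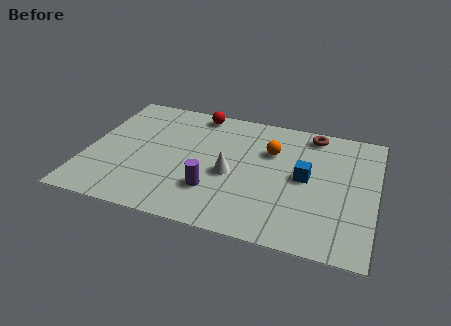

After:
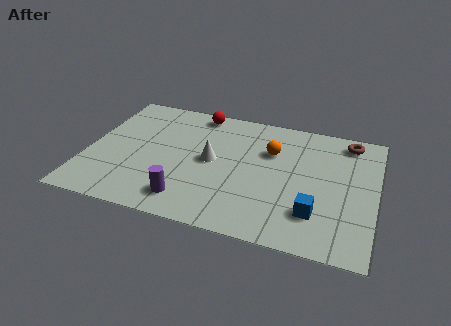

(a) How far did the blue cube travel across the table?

2.0

From (8.4, 3.8) to (8.9, 1.9), the blue cube covered √(0.5² + 1.9²) ≈ 2.0 units.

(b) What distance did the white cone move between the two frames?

1.0

From (5.6, 3.2) to (4.8, 3.8), the white cone covered √(0.8² + 0.6²) ≈ 1.0 units.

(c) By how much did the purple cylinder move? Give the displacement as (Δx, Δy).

(-0.9, -0.8)

The purple cylinder started near (5.0, 2.1) and ended near (4.1, 1.3).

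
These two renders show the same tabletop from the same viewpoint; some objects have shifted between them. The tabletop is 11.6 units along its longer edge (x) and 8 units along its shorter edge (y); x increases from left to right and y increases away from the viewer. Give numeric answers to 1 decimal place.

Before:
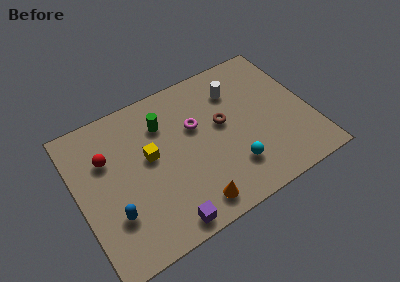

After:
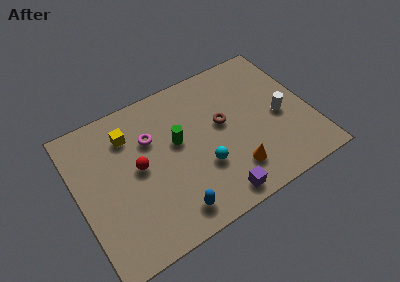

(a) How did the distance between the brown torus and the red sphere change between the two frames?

-1.5

The distance was about 5.8 in the first image and 4.3 in the second, so they moved 1.5 units closer together.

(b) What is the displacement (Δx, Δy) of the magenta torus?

(-2.2, 0.4)

From the two frames, the magenta torus sits at roughly (6.0, 5.0) before and (3.8, 5.4) after.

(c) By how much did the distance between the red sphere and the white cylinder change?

+0.5

They were about 6.6 units apart before and 7.1 after — 0.5 units further apart.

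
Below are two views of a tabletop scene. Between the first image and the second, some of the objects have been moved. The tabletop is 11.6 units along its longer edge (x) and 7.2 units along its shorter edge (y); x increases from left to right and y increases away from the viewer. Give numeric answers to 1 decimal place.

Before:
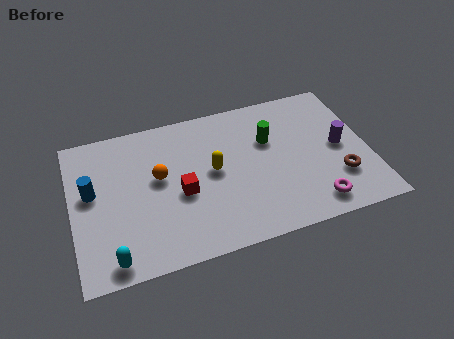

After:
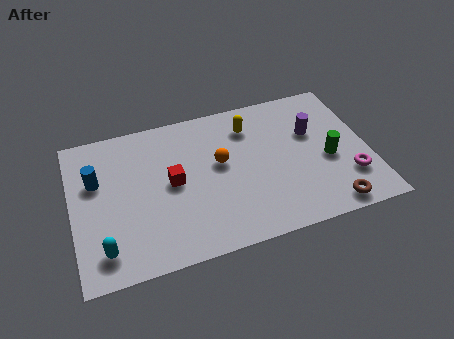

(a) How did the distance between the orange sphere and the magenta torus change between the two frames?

-1.2

Before: roughly 6.5 units apart; after: 5.3. That's 1.2 units closer together.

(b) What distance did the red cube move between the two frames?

0.7

From (4.2, 3.1) to (3.9, 3.7), the red cube covered √(0.3² + 0.6²) ≈ 0.7 units.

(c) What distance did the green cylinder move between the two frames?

2.7

From (7.8, 4.7) to (10.0, 3.1), the green cylinder covered √(2.2² + 1.6²) ≈ 2.7 units.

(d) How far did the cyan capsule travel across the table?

0.6

The cyan capsule was near (1.4, 0.8) before and (1.1, 1.3) after, so it travelled √(0.3² + 0.5²) ≈ 0.6 units.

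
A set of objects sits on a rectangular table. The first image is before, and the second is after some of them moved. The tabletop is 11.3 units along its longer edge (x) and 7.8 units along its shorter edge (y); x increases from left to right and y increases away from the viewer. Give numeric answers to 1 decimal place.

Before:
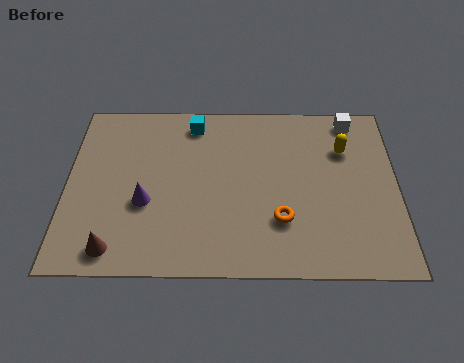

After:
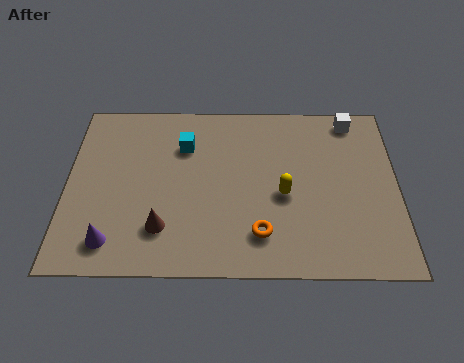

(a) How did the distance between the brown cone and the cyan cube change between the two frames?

-2.5

Before: roughly 6.3 units apart; after: 3.8. That's 2.5 units closer together.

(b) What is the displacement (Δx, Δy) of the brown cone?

(1.6, 0.9)

The brown cone was at about (1.7, 1.0) and moved to about (3.3, 1.9).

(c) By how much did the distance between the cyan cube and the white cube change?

+0.4

The distance was about 5.5 in the first image and 5.9 in the second, so they moved 0.4 units further apart.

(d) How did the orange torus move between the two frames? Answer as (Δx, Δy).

(-0.7, -0.6)

The orange torus started near (7.3, 2.3) and ended near (6.6, 1.7).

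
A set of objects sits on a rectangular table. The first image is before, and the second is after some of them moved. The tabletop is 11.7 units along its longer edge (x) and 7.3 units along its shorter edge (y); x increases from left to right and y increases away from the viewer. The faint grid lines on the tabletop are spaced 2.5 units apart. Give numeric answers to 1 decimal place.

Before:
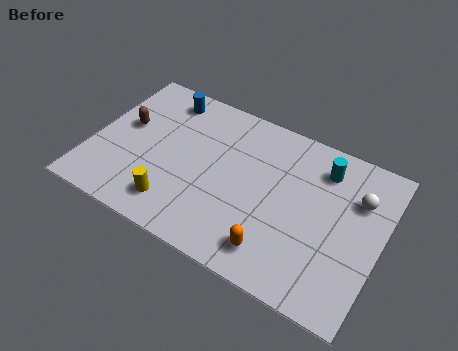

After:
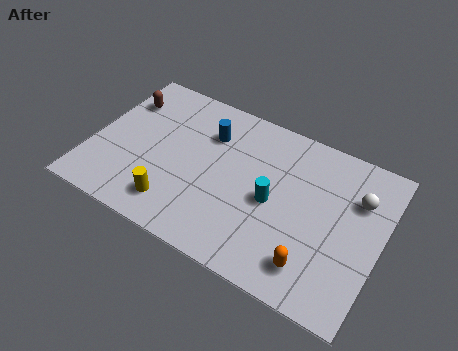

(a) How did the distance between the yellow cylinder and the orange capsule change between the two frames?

+1.5

They were about 4.1 units apart before and 5.6 after — 1.5 units further apart.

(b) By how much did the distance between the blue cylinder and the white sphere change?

-2.1

Before: roughly 8.2 units apart; after: 6.1. That's 2.1 units closer together.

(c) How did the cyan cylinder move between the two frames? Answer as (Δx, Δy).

(-1.7, -2.4)

The cyan cylinder was at about (9.1, 5.8) and moved to about (7.4, 3.4).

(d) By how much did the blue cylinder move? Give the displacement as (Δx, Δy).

(2.0, -0.9)

The blue cylinder started near (2.5, 6.2) and ended near (4.5, 5.3).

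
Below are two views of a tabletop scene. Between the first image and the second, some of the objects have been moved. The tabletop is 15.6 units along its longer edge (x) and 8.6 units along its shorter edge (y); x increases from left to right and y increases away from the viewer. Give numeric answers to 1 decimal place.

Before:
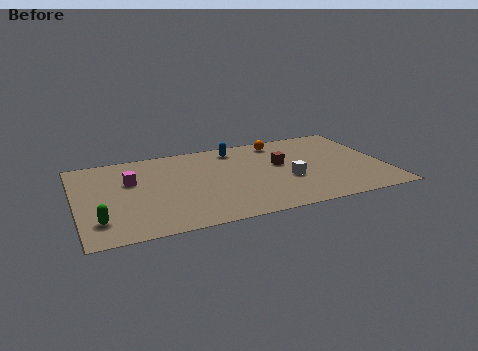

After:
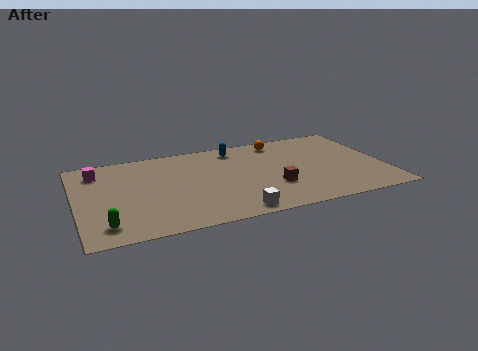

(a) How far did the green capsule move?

0.6

The green capsule moved from about (1.0, 2.0) to (1.3, 1.5), a distance of √(0.3² + 0.5²) ≈ 0.6.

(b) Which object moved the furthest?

the white cube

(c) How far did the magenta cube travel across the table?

2.1

From (2.8, 5.5) to (1.2, 6.9), the magenta cube covered √(1.6² + 1.4²) ≈ 2.1 units.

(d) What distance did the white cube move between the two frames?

3.8

The white cube moved from about (10.6, 3.3) to (7.6, 0.9), a distance of √(3.0² + 2.4²) ≈ 3.8.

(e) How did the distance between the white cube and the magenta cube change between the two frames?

+0.7

The distance was about 8.1 in the first image and 8.8 in the second, so they moved 0.7 units further apart.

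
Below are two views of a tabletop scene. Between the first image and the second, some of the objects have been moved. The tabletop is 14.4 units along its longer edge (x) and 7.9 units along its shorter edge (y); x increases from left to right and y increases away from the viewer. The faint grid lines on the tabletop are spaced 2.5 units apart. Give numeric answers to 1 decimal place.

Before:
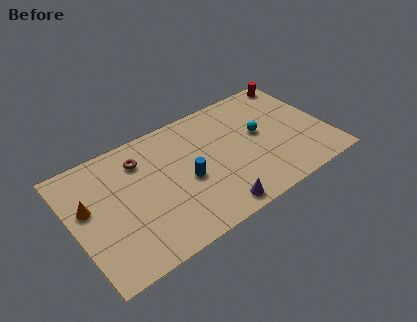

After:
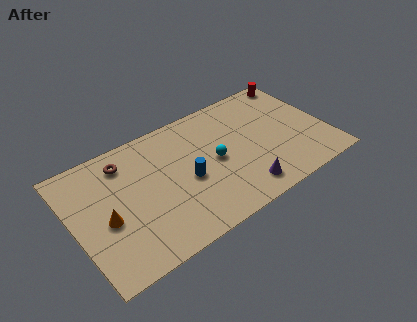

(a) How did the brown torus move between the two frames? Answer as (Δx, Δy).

(-0.9, 0.3)

The brown torus started near (4.1, 6.1) and ended near (3.2, 6.4).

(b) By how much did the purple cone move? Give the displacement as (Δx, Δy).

(1.7, 0.4)

The purple cone started near (7.4, 0.9) and ended near (9.1, 1.3).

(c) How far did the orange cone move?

1.5

The orange cone moved from about (0.9, 4.7) to (1.7, 3.4), a distance of √(0.8² + 1.3²) ≈ 1.5.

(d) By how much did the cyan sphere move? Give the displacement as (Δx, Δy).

(-2.7, -0.5)

From the two frames, the cyan sphere sits at roughly (10.7, 4.4) before and (8.0, 3.9) after.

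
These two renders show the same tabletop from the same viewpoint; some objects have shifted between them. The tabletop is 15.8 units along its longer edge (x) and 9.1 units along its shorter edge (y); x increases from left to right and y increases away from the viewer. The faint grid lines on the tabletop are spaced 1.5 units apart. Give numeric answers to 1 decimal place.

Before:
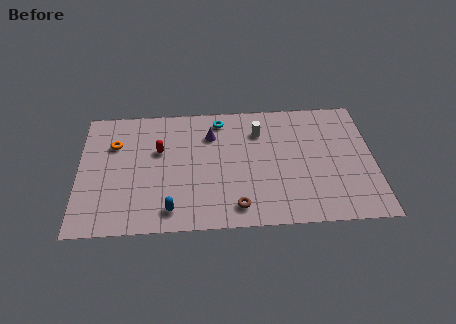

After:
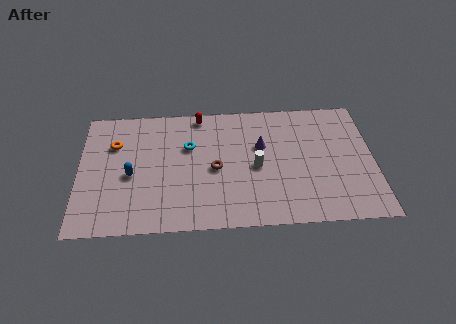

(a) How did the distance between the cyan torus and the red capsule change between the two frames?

-1.5

They were about 3.9 units apart before and 2.4 after — 1.5 units closer together.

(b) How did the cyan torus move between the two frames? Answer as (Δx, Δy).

(-1.7, -1.9)

From the two frames, the cyan torus sits at roughly (7.6, 7.8) before and (5.9, 5.9) after.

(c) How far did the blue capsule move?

3.3

From (4.9, 1.4) to (2.8, 4.0), the blue capsule covered √(2.1² + 2.6²) ≈ 3.3 units.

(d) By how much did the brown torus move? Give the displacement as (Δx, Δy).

(-1.1, 2.8)

The brown torus started near (8.4, 1.4) and ended near (7.3, 4.2).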